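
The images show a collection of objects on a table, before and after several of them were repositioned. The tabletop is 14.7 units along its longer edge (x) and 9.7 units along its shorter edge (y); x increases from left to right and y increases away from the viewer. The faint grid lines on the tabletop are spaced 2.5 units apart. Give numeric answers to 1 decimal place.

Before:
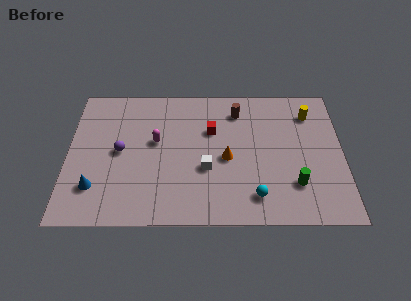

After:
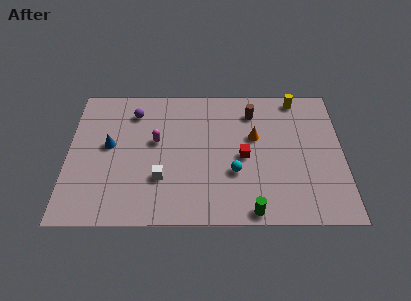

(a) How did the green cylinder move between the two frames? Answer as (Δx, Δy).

(-2.3, -1.8)

From the two frames, the green cylinder sits at roughly (12.1, 2.6) before and (9.8, 0.8) after.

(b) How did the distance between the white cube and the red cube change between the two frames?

+1.9

They were about 2.7 units apart before and 4.6 after — 1.9 units further apart.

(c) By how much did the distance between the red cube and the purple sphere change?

+1.6

They were about 5.1 units apart before and 6.7 after — 1.6 units further apart.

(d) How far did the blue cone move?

3.0

The blue cone moved from about (1.5, 2.4) to (2.2, 5.3), a distance of √(0.7² + 2.9²) ≈ 3.0.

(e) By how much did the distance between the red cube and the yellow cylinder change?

-0.3

Before: roughly 5.4 units apart; after: 5.1. That's 0.3 units closer together.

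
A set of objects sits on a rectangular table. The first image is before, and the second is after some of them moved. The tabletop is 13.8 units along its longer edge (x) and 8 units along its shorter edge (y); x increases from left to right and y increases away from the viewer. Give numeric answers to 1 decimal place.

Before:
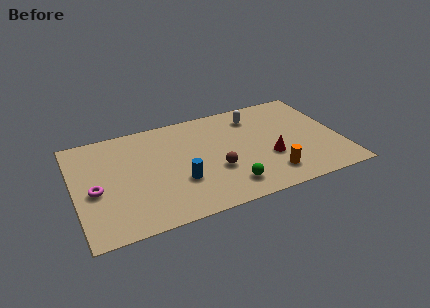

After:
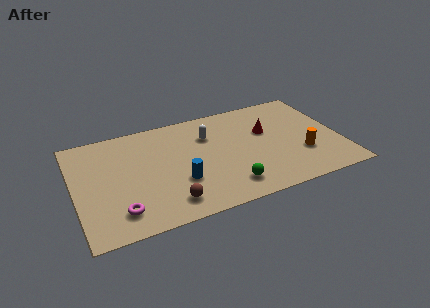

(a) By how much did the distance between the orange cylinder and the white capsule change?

+0.7

They were about 4.8 units apart before and 5.5 after — 0.7 units further apart.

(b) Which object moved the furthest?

the brown sphere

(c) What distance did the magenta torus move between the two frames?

2.2

From (1.0, 3.5) to (2.1, 1.6), the magenta torus covered √(1.1² + 1.9²) ≈ 2.2 units.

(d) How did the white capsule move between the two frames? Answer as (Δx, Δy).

(-2.5, -0.7)

The white capsule started near (9.6, 6.4) and ended near (7.1, 5.7).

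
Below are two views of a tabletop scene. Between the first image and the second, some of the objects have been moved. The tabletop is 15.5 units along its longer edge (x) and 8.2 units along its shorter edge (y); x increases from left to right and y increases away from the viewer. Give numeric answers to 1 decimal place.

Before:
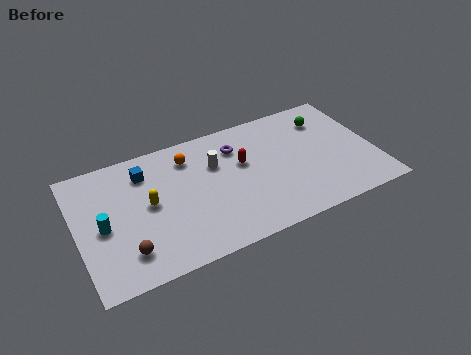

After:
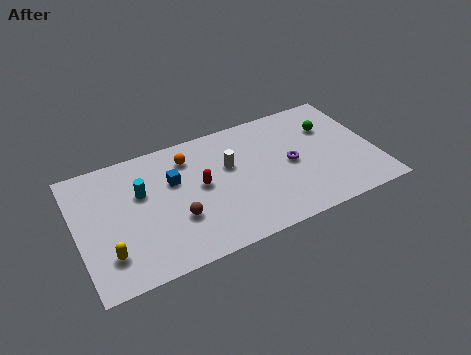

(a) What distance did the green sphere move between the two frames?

0.6

From (13.3, 6.3) to (13.4, 5.7), the green sphere covered √(0.1² + 0.6²) ≈ 0.6 units.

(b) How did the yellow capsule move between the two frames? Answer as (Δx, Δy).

(-2.3, -2.3)

From the two frames, the yellow capsule sits at roughly (3.7, 4.3) before and (1.4, 2.0) after.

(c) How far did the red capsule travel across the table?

2.4

From (8.7, 5.0) to (6.4, 4.4), the red capsule covered √(2.3² + 0.6²) ≈ 2.4 units.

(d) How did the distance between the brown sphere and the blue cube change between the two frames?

-2.3

The distance was about 4.8 in the first image and 2.5 in the second, so they moved 2.3 units closer together.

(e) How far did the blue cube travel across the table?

1.8

From (3.7, 6.4) to (5.1, 5.3), the blue cube covered √(1.4² + 1.1²) ≈ 1.8 units.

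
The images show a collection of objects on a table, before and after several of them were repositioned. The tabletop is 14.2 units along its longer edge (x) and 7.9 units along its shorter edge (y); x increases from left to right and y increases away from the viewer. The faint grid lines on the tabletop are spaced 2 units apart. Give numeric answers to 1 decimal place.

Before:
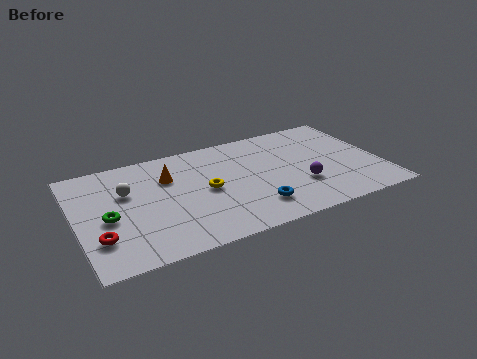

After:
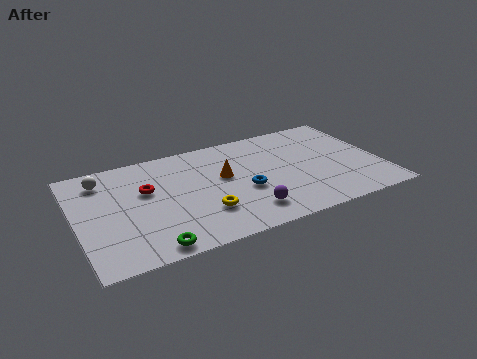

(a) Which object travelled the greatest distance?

the red torus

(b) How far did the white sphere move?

1.6

The white sphere moved from about (2.4, 5.1) to (1.4, 6.4), a distance of √(1.0² + 1.3²) ≈ 1.6.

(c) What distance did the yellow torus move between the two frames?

1.6

The yellow torus was near (6.0, 3.9) before and (5.7, 2.3) after, so it travelled √(0.3² + 1.6²) ≈ 1.6 units.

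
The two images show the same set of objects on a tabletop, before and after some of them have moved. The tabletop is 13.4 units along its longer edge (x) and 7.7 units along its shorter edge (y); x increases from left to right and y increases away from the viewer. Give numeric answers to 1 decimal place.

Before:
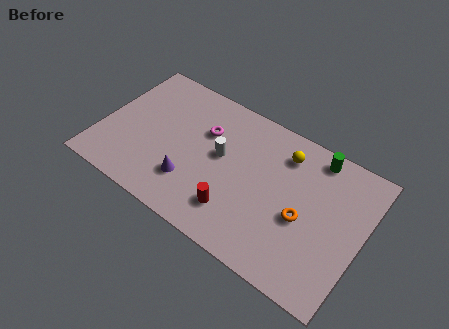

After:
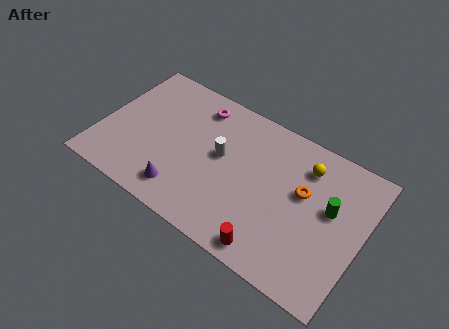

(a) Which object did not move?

the white cylinder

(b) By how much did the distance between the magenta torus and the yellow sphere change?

+1.6

Before: roughly 4.1 units apart; after: 5.7. That's 1.6 units further apart.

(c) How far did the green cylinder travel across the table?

2.5

The green cylinder moved from about (10.6, 6.8) to (11.7, 4.5), a distance of √(1.1² + 2.3²) ≈ 2.5.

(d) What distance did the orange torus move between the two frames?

1.3

The orange torus was near (10.5, 3.3) before and (10.3, 4.6) after, so it travelled √(0.2² + 1.3²) ≈ 1.3 units.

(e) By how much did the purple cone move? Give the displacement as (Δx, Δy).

(-0.3, -0.7)

The purple cone was at about (4.9, 2.1) and moved to about (4.6, 1.4).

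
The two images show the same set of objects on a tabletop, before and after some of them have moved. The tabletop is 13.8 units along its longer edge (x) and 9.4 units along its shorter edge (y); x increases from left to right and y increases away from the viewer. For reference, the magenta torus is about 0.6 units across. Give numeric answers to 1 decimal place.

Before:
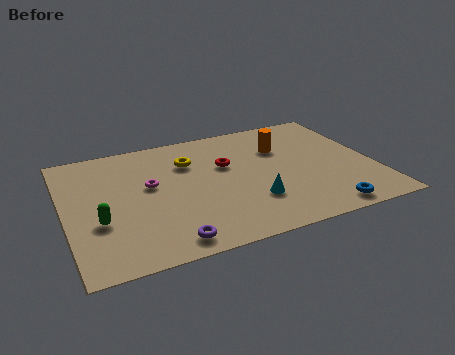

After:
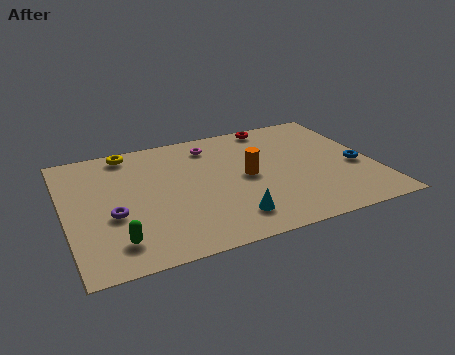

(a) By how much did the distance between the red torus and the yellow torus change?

+4.9

The distance was about 1.8 in the first image and 6.7 in the second, so they moved 4.9 units further apart.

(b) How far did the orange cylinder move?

2.5

The orange cylinder moved from about (9.9, 6.5) to (8.1, 4.7), a distance of √(1.8² + 1.8²) ≈ 2.5.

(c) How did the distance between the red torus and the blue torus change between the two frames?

-0.6

Before: roughly 6.2 units apart; after: 5.6. That's 0.6 units closer together.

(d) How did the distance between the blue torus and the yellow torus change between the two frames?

+3.0

They were about 7.9 units apart before and 10.9 after — 3.0 units further apart.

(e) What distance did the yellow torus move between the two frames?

3.1

From (5.7, 6.7) to (3.1, 8.4), the yellow torus covered √(2.6² + 1.7²) ≈ 3.1 units.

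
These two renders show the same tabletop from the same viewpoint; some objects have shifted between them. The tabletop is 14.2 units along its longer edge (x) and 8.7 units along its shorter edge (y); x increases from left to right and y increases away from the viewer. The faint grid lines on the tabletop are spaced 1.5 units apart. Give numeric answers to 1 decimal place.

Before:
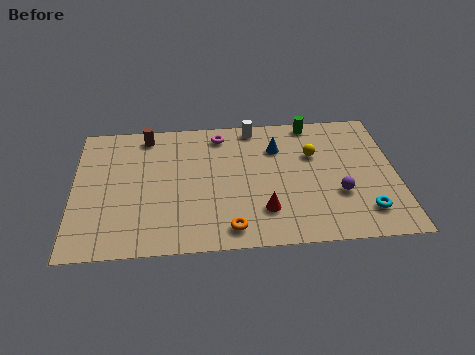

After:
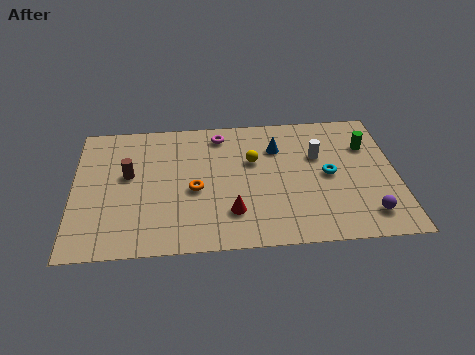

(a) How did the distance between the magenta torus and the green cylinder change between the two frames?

+2.5

The distance was about 4.1 in the first image and 6.6 in the second, so they moved 2.5 units further apart.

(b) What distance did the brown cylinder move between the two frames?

2.7

From (3.2, 7.6) to (2.4, 5.0), the brown cylinder covered √(0.8² + 2.6²) ≈ 2.7 units.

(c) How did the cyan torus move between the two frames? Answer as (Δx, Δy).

(-1.5, 2.5)

The cyan torus started near (12.7, 1.8) and ended near (11.2, 4.3).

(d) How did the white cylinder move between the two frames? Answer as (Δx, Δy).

(2.8, -2.2)

The white cylinder started near (8.0, 7.8) and ended near (10.8, 5.6).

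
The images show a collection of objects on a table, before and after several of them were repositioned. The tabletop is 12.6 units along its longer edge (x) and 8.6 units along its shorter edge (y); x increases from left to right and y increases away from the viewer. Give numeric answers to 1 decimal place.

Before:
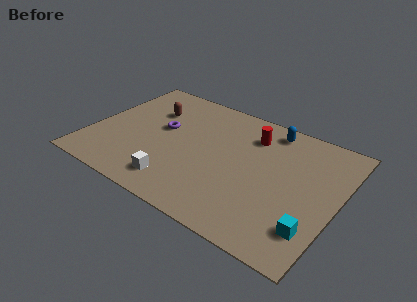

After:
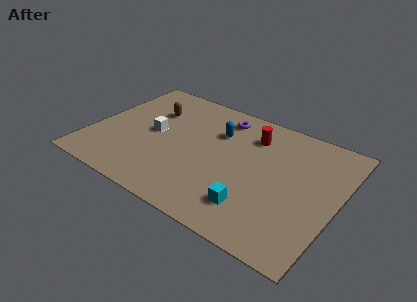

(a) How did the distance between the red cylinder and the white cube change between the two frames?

-0.6

The distance was about 5.9 in the first image and 5.3 in the second, so they moved 0.6 units closer together.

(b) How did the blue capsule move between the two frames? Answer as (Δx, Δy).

(-2.5, -1.5)

From the two frames, the blue capsule sits at roughly (8.7, 7.5) before and (6.2, 6.0) after.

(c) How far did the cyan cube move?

2.9

From (11.7, 2.0) to (8.8, 1.9), the cyan cube covered √(2.9² + 0.1²) ≈ 2.9 units.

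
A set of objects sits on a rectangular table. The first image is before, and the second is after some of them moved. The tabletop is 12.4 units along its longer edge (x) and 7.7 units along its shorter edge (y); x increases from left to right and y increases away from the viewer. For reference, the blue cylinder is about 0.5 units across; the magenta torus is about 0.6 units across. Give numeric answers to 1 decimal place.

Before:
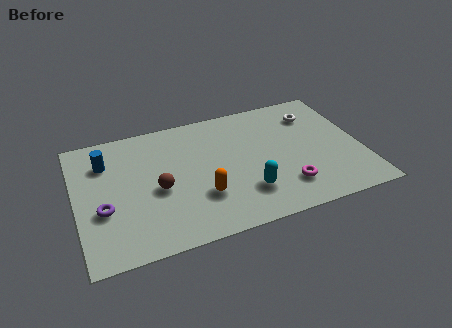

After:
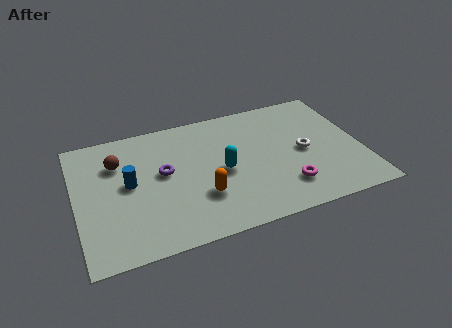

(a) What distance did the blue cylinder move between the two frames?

1.8

The blue cylinder moved from about (1.4, 5.7) to (2.3, 4.1), a distance of √(0.9² + 1.6²) ≈ 1.8.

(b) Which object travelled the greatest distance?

the purple torus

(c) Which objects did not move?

the orange capsule and the magenta torus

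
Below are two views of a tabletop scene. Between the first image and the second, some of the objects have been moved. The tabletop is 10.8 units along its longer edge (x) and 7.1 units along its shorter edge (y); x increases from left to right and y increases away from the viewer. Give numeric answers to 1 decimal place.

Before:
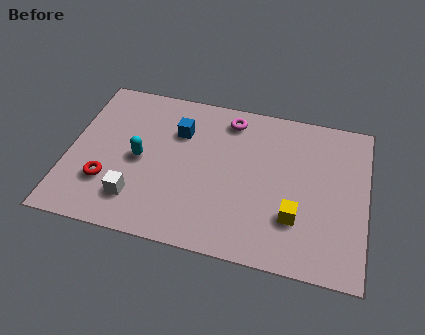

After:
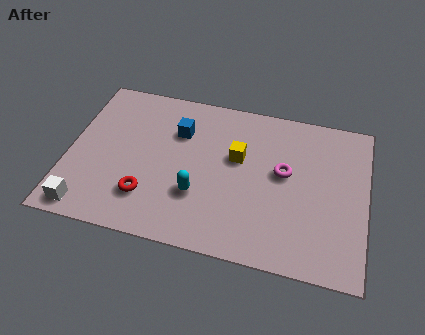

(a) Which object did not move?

the blue cube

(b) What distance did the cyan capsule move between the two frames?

2.5

The cyan capsule was near (2.6, 3.4) before and (4.8, 2.3) after, so it travelled √(2.2² + 1.1²) ≈ 2.5 units.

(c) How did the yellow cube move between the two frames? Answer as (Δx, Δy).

(-2.2, 2.2)

From the two frames, the yellow cube sits at roughly (8.3, 2.1) before and (6.1, 4.3) after.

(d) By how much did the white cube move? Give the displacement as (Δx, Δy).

(-1.7, -0.8)

The white cube was at about (2.6, 1.6) and moved to about (0.9, 0.8).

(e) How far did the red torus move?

1.5

The red torus moved from about (1.5, 2.1) to (3.0, 1.8), a distance of √(1.5² + 0.3²) ≈ 1.5.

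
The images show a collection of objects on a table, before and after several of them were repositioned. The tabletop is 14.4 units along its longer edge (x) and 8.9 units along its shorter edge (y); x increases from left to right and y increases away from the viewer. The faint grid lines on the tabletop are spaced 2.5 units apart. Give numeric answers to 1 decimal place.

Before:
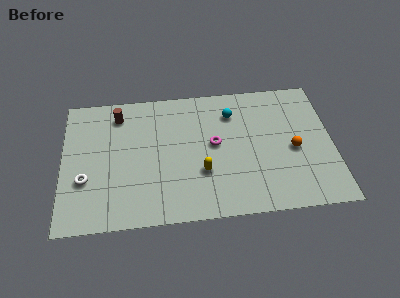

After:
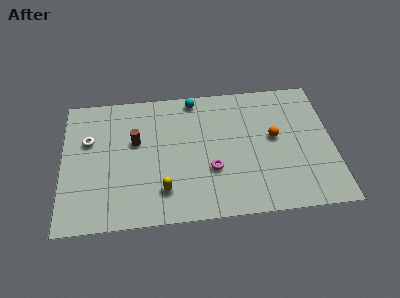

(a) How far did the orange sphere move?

1.3

The orange sphere was near (12.3, 4.0) before and (11.3, 4.9) after, so it travelled √(1.0² + 0.9²) ≈ 1.3 units.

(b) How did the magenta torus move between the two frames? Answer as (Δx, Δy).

(-0.2, -1.7)

From the two frames, the magenta torus sits at roughly (8.1, 4.8) before and (7.9, 3.1) after.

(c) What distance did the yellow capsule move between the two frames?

2.3

The yellow capsule was near (7.4, 3.0) before and (5.3, 2.0) after, so it travelled √(2.1² + 1.0²) ≈ 2.3 units.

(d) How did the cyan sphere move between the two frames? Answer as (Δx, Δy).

(-2.0, 1.2)

The cyan sphere started near (9.1, 6.8) and ended near (7.1, 8.0).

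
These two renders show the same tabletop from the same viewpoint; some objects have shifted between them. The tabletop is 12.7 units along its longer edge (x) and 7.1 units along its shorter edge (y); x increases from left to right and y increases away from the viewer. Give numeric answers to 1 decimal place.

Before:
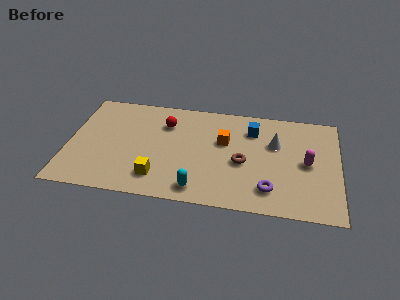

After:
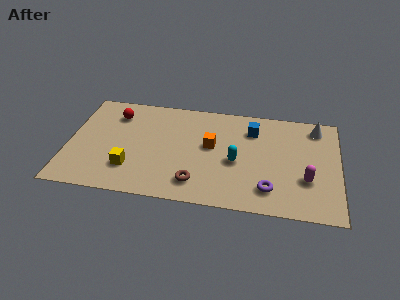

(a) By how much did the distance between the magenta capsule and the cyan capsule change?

-2.2

Before: roughly 5.6 units apart; after: 3.4. That's 2.2 units closer together.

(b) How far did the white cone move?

2.4

From (9.7, 4.6) to (11.6, 6.0), the white cone covered √(1.9² + 1.4²) ≈ 2.4 units.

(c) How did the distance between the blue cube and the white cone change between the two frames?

+1.7

Before: roughly 1.4 units apart; after: 3.1. That's 1.7 units further apart.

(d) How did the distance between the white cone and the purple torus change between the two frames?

+1.9

The distance was about 3.1 in the first image and 5.0 in the second, so they moved 1.9 units further apart.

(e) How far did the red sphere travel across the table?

2.4

The red sphere was near (4.5, 5.2) before and (2.1, 5.5) after, so it travelled √(2.4² + 0.3²) ≈ 2.4 units.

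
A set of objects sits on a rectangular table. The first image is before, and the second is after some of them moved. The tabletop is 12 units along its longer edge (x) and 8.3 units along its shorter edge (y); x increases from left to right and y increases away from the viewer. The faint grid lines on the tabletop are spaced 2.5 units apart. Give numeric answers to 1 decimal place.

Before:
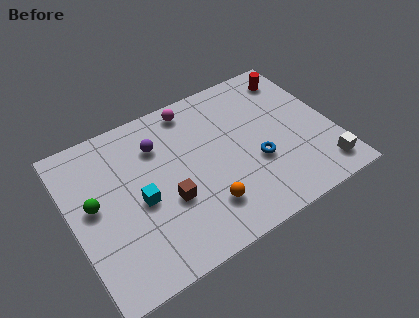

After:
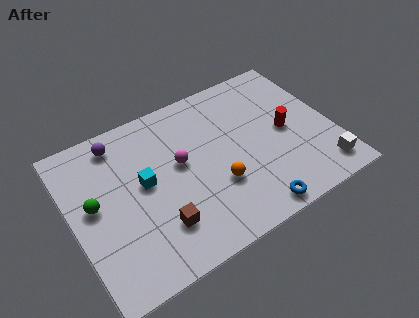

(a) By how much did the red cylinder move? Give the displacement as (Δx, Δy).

(-0.9, -2.8)

From the two frames, the red cylinder sits at roughly (10.8, 6.9) before and (9.9, 4.1) after.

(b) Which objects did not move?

the white cube and the green sphere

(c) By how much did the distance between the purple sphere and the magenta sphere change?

+1.3

The distance was about 2.2 in the first image and 3.5 in the second, so they moved 1.3 units further apart.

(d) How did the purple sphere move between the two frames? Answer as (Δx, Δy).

(-1.7, 1.0)

The purple sphere started near (4.2, 6.1) and ended near (2.5, 7.1).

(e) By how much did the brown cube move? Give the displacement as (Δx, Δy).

(-0.6, -1.0)

The brown cube started near (4.2, 3.1) and ended near (3.6, 2.1).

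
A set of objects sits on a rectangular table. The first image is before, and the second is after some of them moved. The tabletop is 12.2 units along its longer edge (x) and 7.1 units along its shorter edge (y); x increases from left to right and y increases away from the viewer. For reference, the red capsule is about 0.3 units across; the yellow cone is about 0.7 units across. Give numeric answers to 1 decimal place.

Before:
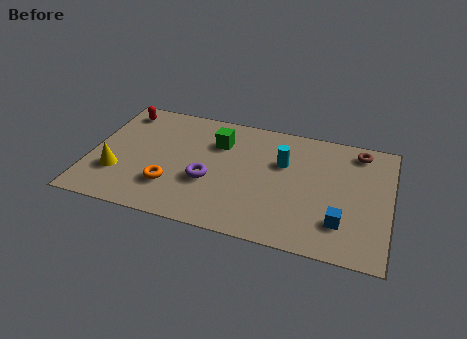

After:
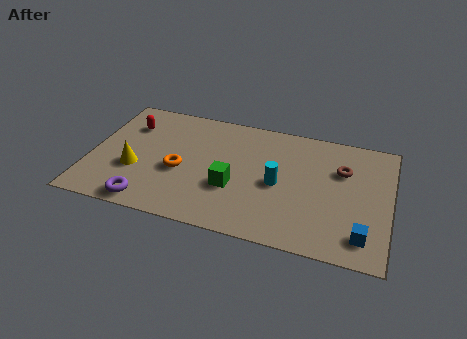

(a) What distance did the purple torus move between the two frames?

3.0

The purple torus was near (4.9, 2.7) before and (2.6, 0.8) after, so it travelled √(2.3² + 1.9²) ≈ 3.0 units.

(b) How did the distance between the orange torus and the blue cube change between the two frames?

+0.8

They were about 6.9 units apart before and 7.7 after — 0.8 units further apart.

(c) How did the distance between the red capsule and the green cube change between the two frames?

+1.0

They were about 4.2 units apart before and 5.2 after — 1.0 units further apart.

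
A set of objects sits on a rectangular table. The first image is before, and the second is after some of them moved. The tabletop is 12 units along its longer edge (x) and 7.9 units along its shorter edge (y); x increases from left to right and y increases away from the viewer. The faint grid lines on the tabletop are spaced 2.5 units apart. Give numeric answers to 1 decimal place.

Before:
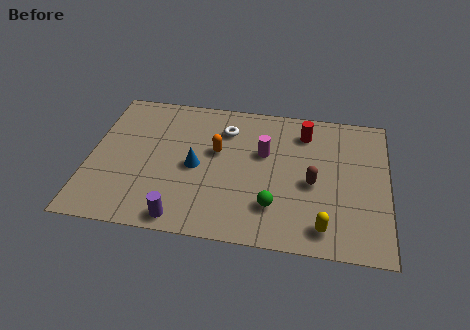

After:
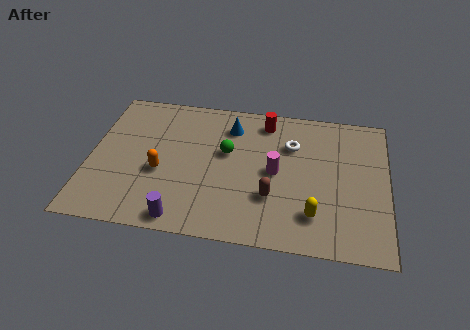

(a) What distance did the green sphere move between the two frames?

3.4

The green sphere moved from about (7.5, 2.0) to (5.5, 4.7), a distance of √(2.0² + 2.7²) ≈ 3.4.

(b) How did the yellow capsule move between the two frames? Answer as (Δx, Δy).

(-0.4, 0.6)

From the two frames, the yellow capsule sits at roughly (9.5, 1.2) before and (9.1, 1.8) after.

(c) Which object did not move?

the purple cylinder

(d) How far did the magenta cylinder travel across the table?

1.1

The magenta cylinder was near (7.0, 4.9) before and (7.5, 3.9) after, so it travelled √(0.5² + 1.0²) ≈ 1.1 units.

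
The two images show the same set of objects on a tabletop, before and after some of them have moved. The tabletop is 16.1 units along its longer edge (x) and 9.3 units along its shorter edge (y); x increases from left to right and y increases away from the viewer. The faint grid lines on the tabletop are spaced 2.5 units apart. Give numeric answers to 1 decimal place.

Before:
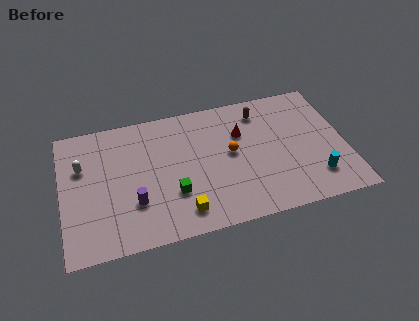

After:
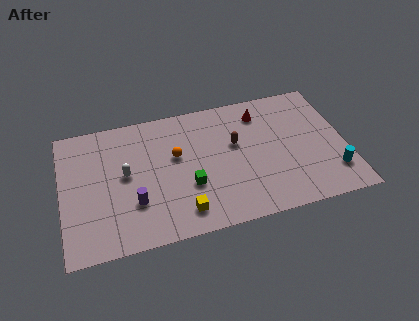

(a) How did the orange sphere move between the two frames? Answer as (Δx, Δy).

(-3.1, 0.6)

From the two frames, the orange sphere sits at roughly (9.6, 5.0) before and (6.5, 5.6) after.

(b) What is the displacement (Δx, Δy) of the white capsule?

(2.4, -1.1)

The white capsule started near (1.2, 6.1) and ended near (3.6, 5.0).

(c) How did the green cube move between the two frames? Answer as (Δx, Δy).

(0.9, 0.3)

From the two frames, the green cube sits at roughly (6.2, 3.0) before and (7.1, 3.3) after.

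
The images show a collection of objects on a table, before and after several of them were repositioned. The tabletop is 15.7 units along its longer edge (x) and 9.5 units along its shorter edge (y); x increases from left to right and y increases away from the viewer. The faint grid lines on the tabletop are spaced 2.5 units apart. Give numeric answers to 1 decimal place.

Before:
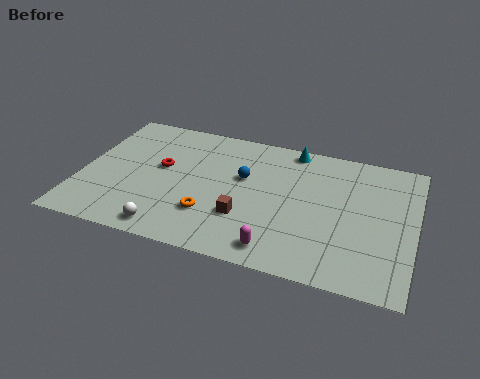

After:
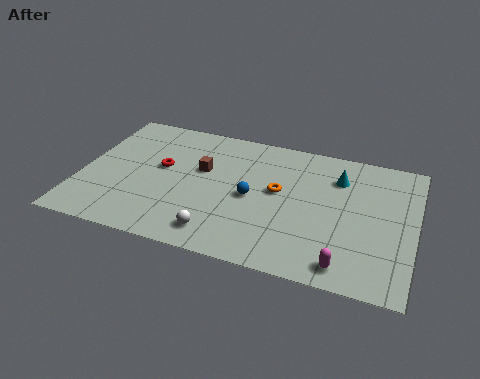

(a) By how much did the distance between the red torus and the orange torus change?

+1.9

The distance was about 3.7 in the first image and 5.6 in the second, so they moved 1.9 units further apart.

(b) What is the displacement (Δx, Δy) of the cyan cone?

(2.3, -1.5)

The cyan cone was at about (9.7, 8.6) and moved to about (12.0, 7.1).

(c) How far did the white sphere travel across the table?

2.3

The white sphere was near (4.5, 1.1) before and (6.8, 1.5) after, so it travelled √(2.3² + 0.4²) ≈ 2.3 units.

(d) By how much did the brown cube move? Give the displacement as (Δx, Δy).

(-2.3, 2.8)

From the two frames, the brown cube sits at roughly (7.9, 3.0) before and (5.6, 5.8) after.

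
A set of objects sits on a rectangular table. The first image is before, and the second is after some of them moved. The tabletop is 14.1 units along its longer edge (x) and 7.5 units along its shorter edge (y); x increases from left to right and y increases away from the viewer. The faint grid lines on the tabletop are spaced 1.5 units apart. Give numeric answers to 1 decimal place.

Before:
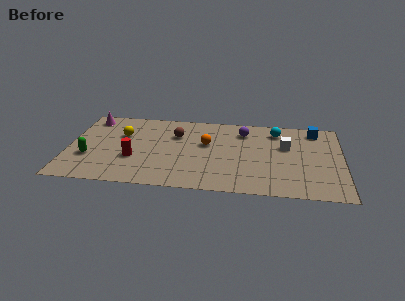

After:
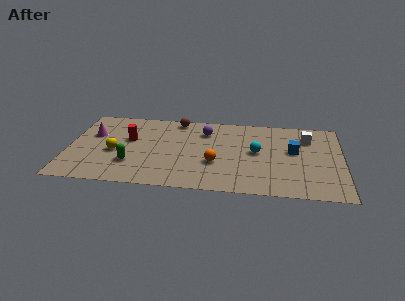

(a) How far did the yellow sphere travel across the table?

1.7

The yellow sphere was near (2.7, 4.9) before and (2.4, 3.2) after, so it travelled √(0.3² + 1.7²) ≈ 1.7 units.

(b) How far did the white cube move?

1.4

The white cube moved from about (11.2, 4.7) to (12.3, 5.6), a distance of √(1.1² + 0.9²) ≈ 1.4.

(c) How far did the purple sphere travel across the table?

2.0

The purple sphere was near (9.0, 5.9) before and (7.0, 5.7) after, so it travelled √(2.0² + 0.2²) ≈ 2.0 units.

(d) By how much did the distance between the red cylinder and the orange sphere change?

+0.7

The distance was about 4.1 in the first image and 4.8 in the second, so they moved 0.7 units further apart.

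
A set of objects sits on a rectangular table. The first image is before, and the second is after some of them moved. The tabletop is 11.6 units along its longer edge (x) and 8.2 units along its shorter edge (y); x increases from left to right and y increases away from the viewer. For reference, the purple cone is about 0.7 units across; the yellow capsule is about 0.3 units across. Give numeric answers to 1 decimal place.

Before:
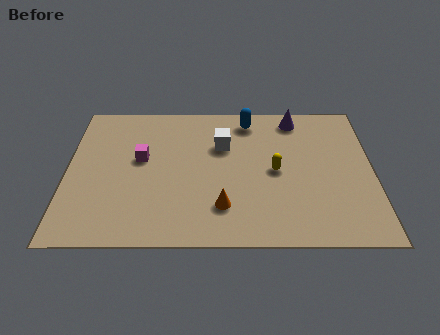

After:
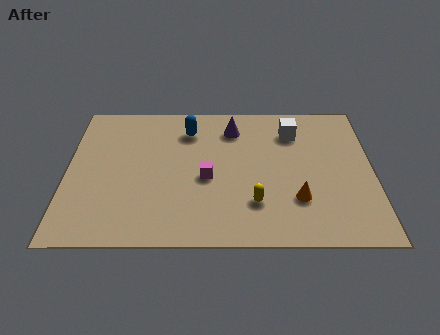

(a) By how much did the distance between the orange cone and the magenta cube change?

-0.5

They were about 4.1 units apart before and 3.6 after — 0.5 units closer together.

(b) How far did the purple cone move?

2.5

The purple cone was near (8.7, 7.1) before and (6.3, 6.5) after, so it travelled √(2.4² + 0.6²) ≈ 2.5 units.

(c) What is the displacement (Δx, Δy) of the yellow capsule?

(-0.8, -1.8)

The yellow capsule started near (7.9, 4.0) and ended near (7.1, 2.2).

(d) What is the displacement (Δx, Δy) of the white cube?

(2.7, 0.8)

The white cube started near (5.9, 5.5) and ended near (8.6, 6.3).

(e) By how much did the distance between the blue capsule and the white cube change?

+2.2

The distance was about 1.8 in the first image and 4.0 in the second, so they moved 2.2 units further apart.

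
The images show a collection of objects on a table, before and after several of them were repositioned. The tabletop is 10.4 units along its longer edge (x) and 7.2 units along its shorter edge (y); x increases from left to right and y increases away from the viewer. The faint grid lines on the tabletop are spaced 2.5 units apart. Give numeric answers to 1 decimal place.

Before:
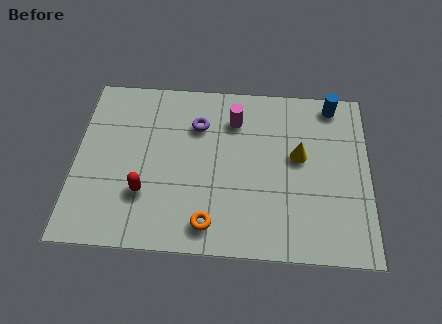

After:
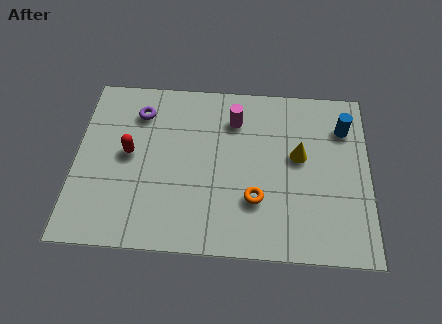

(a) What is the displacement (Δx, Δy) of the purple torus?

(-2.1, 0.4)

The purple torus was at about (4.3, 5.2) and moved to about (2.2, 5.6).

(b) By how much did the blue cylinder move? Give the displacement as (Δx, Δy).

(0.4, -1.0)

The blue cylinder was at about (9.1, 6.4) and moved to about (9.5, 5.4).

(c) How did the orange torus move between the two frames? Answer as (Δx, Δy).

(1.6, 1.1)

From the two frames, the orange torus sits at roughly (4.8, 1.1) before and (6.4, 2.2) after.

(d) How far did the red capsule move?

1.7

The red capsule moved from about (2.5, 2.2) to (1.9, 3.8), a distance of √(0.6² + 1.6²) ≈ 1.7.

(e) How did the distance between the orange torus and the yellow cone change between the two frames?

-1.9

The distance was about 4.3 in the first image and 2.4 in the second, so they moved 1.9 units closer together.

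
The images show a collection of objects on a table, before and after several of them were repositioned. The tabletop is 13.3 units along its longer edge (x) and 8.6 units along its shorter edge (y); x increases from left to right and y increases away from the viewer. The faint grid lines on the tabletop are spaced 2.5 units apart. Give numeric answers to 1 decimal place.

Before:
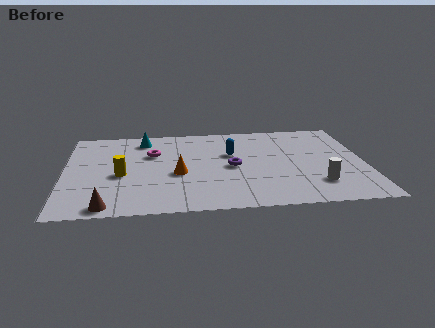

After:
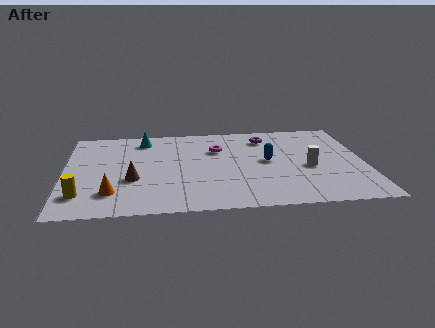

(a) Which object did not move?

the cyan cone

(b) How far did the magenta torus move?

2.9

From (3.9, 5.7) to (6.8, 5.9), the magenta torus covered √(2.9² + 0.2²) ≈ 2.9 units.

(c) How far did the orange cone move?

3.3

The orange cone moved from about (5.0, 3.6) to (2.1, 2.0), a distance of √(2.9² + 1.6²) ≈ 3.3.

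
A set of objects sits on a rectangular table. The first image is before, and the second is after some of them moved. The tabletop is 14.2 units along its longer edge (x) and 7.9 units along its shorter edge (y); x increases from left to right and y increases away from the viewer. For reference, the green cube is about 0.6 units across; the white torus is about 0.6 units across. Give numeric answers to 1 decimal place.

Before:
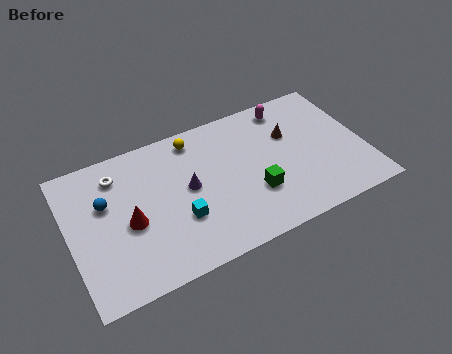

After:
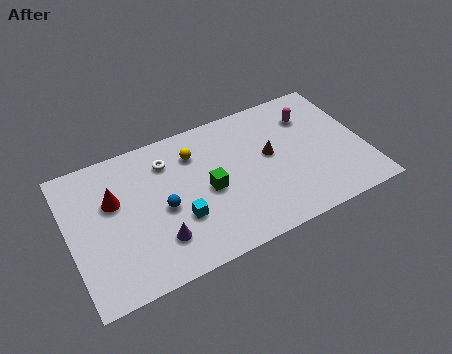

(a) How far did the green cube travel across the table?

2.4

From (8.7, 2.6) to (6.6, 3.7), the green cube covered √(2.1² + 1.1²) ≈ 2.4 units.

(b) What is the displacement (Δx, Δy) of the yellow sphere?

(-0.1, -0.8)

From the two frames, the yellow sphere sits at roughly (6.3, 6.8) before and (6.2, 6.0) after.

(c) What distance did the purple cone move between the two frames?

2.8

The purple cone moved from about (5.7, 4.2) to (4.0, 2.0), a distance of √(1.7² + 2.2²) ≈ 2.8.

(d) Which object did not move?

the cyan cube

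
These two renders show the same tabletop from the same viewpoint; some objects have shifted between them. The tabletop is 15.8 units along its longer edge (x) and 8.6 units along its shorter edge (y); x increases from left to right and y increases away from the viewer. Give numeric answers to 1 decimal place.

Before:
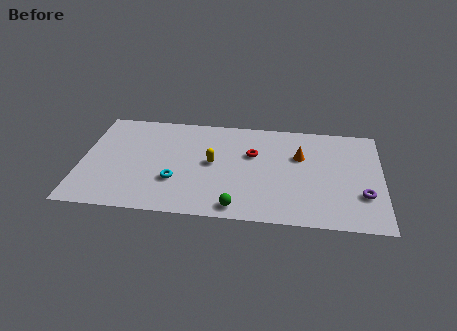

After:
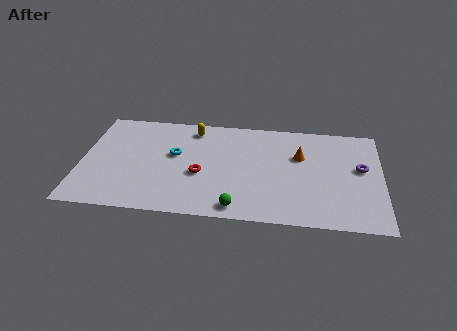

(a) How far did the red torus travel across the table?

3.4

The red torus moved from about (9.0, 5.5) to (6.3, 3.5), a distance of √(2.7² + 2.0²) ≈ 3.4.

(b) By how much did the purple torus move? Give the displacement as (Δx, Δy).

(-0.1, 2.2)

From the two frames, the purple torus sits at roughly (14.8, 2.7) before and (14.7, 4.9) after.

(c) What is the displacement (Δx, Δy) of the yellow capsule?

(-1.1, 2.8)

The yellow capsule started near (6.9, 4.5) and ended near (5.8, 7.3).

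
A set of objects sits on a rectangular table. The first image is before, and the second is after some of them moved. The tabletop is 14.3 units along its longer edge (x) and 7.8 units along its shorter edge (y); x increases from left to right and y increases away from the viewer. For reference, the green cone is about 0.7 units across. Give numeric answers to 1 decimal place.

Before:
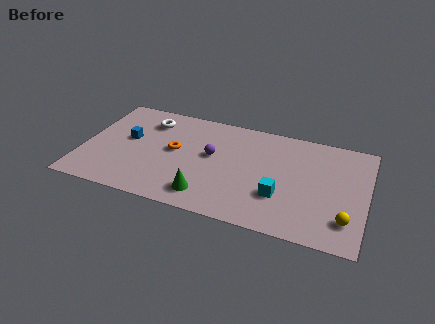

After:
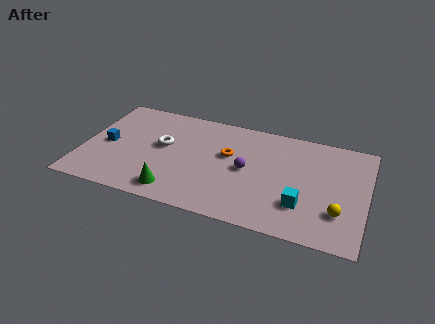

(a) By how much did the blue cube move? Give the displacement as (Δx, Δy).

(-1.0, -0.7)

The blue cube was at about (2.2, 4.4) and moved to about (1.2, 3.7).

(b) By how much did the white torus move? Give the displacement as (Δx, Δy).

(0.9, -1.7)

The white torus was at about (3.1, 6.1) and moved to about (4.0, 4.4).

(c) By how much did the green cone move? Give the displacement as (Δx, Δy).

(-1.6, -0.2)

The green cone started near (6.5, 1.4) and ended near (4.9, 1.2).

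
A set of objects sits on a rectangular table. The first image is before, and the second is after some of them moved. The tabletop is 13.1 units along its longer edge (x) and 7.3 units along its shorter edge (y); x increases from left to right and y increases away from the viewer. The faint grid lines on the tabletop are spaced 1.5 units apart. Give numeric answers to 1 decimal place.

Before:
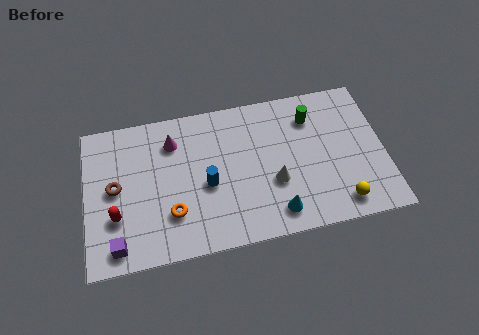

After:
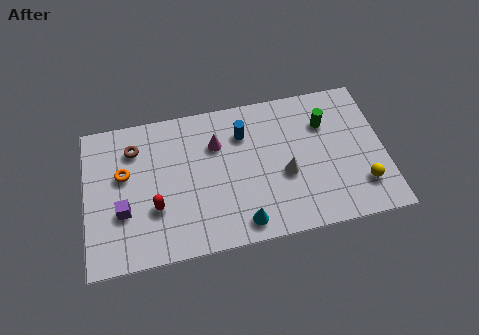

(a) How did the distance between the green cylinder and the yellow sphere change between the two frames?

-0.9

They were about 4.6 units apart before and 3.7 after — 0.9 units closer together.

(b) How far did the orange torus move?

3.0

The orange torus was near (3.7, 2.1) before and (1.7, 4.4) after, so it travelled √(2.0² + 2.3²) ≈ 3.0 units.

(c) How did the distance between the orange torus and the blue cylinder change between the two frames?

+3.5

Before: roughly 1.9 units apart; after: 5.4. That's 3.5 units further apart.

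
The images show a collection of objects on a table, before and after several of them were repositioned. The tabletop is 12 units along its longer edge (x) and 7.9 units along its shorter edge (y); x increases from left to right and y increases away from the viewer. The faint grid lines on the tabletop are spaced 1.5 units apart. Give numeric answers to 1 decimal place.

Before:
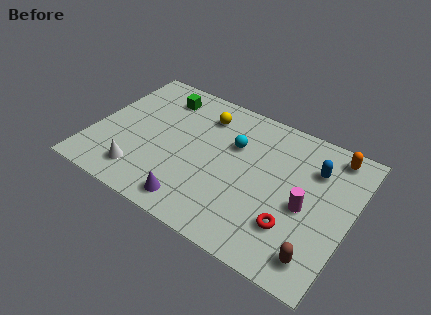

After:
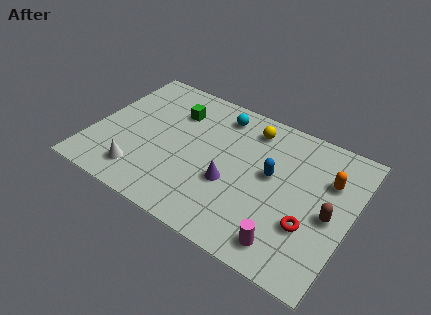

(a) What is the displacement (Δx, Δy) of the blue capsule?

(-1.8, -1.3)

From the two frames, the blue capsule sits at roughly (10.1, 5.7) before and (8.3, 4.4) after.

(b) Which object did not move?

the white cone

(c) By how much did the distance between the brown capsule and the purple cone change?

-1.2

Before: roughly 5.7 units apart; after: 4.5. That's 1.2 units closer together.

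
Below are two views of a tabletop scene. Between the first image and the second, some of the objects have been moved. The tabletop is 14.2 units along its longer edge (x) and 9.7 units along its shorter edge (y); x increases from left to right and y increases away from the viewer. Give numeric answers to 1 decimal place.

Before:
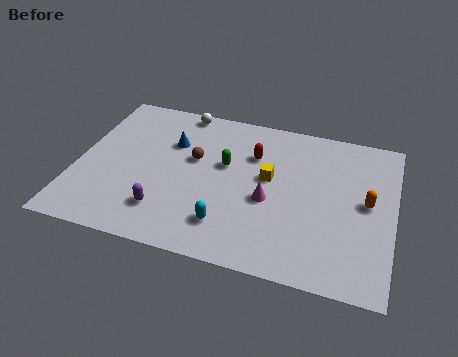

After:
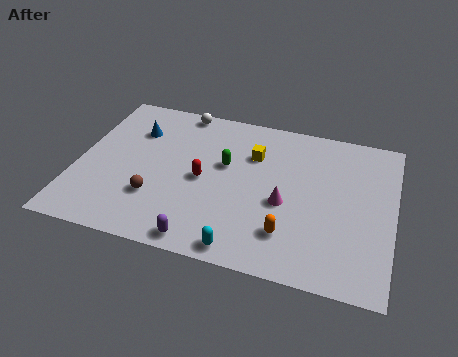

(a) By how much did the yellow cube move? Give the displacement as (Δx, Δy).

(-0.8, 1.3)

The yellow cube started near (8.6, 5.5) and ended near (7.8, 6.8).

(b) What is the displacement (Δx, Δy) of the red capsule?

(-2.1, -2.2)

From the two frames, the red capsule sits at roughly (7.8, 6.8) before and (5.7, 4.6) after.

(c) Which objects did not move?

the white sphere and the green capsule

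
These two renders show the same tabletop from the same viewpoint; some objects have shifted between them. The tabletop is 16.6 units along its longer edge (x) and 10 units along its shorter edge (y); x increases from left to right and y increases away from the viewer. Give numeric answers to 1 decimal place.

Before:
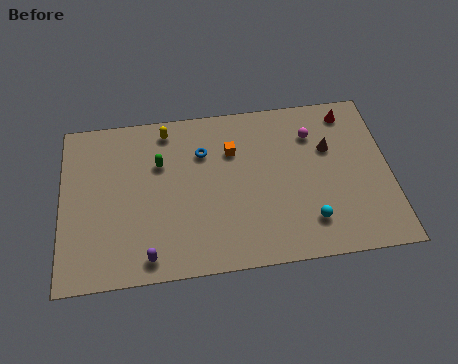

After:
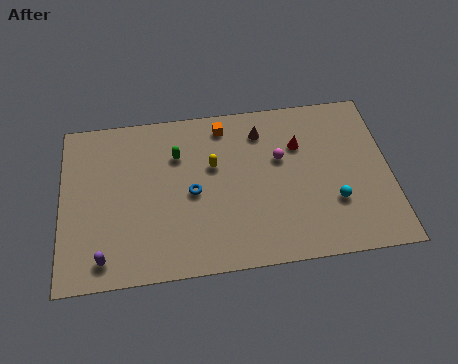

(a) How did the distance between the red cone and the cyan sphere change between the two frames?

-2.8

The distance was about 6.8 in the first image and 4.0 in the second, so they moved 2.8 units closer together.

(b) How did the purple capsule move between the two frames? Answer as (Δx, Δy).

(-2.2, 0.2)

The purple capsule started near (4.3, 1.2) and ended near (2.1, 1.4).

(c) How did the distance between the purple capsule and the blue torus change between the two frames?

-1.0

Before: roughly 6.6 units apart; after: 5.6. That's 1.0 units closer together.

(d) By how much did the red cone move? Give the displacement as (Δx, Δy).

(-2.6, -1.7)

The red cone started near (14.7, 8.6) and ended near (12.1, 6.9).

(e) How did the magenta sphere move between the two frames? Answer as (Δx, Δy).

(-1.7, -1.3)

The magenta sphere was at about (12.8, 7.5) and moved to about (11.1, 6.2).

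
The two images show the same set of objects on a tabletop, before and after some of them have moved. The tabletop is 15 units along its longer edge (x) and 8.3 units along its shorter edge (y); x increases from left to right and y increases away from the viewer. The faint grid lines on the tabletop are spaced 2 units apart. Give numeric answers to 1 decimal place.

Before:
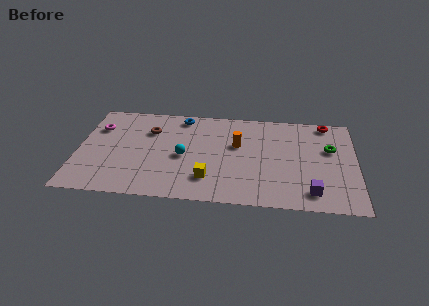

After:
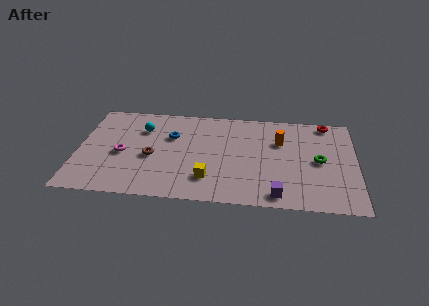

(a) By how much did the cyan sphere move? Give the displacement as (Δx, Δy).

(-2.3, 2.2)

From the two frames, the cyan sphere sits at roughly (5.7, 3.8) before and (3.4, 6.0) after.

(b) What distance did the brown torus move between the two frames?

2.3

From (3.8, 5.9) to (4.0, 3.6), the brown torus covered √(0.2² + 2.3²) ≈ 2.3 units.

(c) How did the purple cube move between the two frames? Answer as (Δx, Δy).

(-1.8, -0.4)

The purple cube started near (12.6, 1.4) and ended near (10.8, 1.0).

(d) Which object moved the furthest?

the cyan sphere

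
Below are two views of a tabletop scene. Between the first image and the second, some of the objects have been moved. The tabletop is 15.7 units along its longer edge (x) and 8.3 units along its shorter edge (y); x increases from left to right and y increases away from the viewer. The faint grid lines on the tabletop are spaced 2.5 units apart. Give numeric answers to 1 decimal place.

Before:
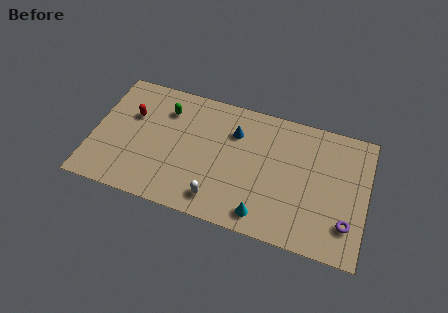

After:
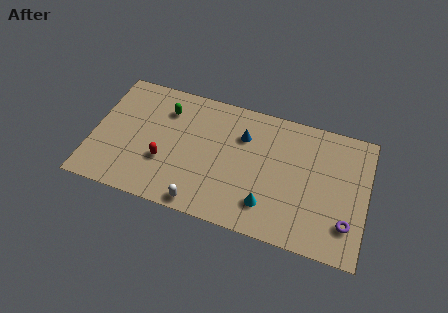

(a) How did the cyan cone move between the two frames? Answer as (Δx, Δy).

(0.2, 0.7)

From the two frames, the cyan cone sits at roughly (10.0, 1.2) before and (10.2, 1.9) after.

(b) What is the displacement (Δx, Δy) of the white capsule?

(-0.9, -0.6)

From the two frames, the white capsule sits at roughly (7.4, 1.4) before and (6.5, 0.8) after.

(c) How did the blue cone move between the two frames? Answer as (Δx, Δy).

(0.5, -0.1)

From the two frames, the blue cone sits at roughly (8.0, 6.0) before and (8.5, 5.9) after.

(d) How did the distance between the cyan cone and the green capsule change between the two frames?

-0.3

They were about 7.9 units apart before and 7.6 after — 0.3 units closer together.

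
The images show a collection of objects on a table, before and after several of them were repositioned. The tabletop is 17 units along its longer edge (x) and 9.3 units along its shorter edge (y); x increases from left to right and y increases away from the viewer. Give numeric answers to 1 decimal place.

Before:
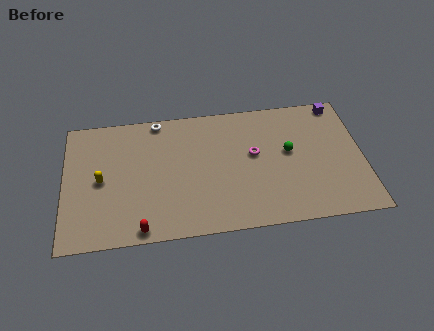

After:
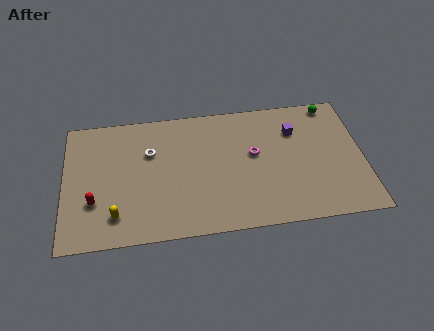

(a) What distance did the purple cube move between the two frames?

3.1

From (15.8, 8.4) to (13.2, 6.7), the purple cube covered √(2.6² + 1.7²) ≈ 3.1 units.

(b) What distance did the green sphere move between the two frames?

4.1

From (12.8, 5.2) to (15.4, 8.4), the green sphere covered √(2.6² + 3.2²) ≈ 4.1 units.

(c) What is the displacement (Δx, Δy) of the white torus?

(-0.5, -2.3)

The white torus was at about (5.4, 8.5) and moved to about (4.9, 6.2).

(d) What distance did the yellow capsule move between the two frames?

2.7

From (2.1, 4.5) to (2.9, 1.9), the yellow capsule covered √(0.8² + 2.6²) ≈ 2.7 units.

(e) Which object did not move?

the magenta torus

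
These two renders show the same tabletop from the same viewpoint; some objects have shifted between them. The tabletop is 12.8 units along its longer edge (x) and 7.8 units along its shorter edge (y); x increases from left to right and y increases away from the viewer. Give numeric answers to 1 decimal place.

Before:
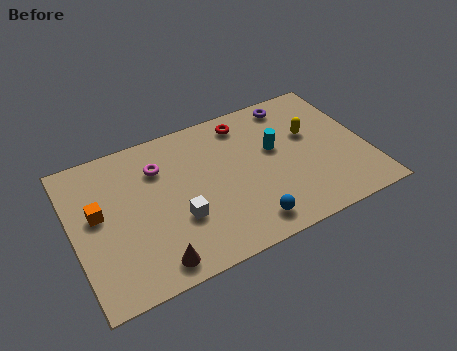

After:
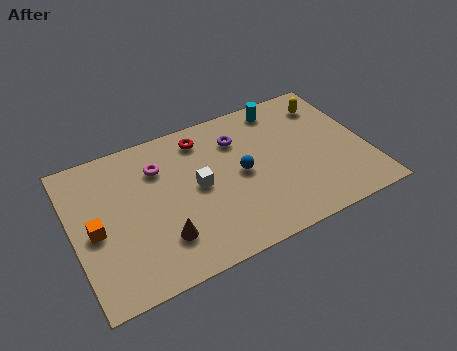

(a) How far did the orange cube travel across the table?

0.8

The orange cube was near (1.1, 4.4) before and (0.9, 3.6) after, so it travelled √(0.2² + 0.8²) ≈ 0.8 units.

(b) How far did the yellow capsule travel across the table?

1.7

From (10.5, 4.8) to (11.5, 6.2), the yellow capsule covered √(1.0² + 1.4²) ≈ 1.7 units.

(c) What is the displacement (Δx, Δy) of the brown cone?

(0.5, 1.0)

The brown cone started near (3.1, 1.0) and ended near (3.6, 2.0).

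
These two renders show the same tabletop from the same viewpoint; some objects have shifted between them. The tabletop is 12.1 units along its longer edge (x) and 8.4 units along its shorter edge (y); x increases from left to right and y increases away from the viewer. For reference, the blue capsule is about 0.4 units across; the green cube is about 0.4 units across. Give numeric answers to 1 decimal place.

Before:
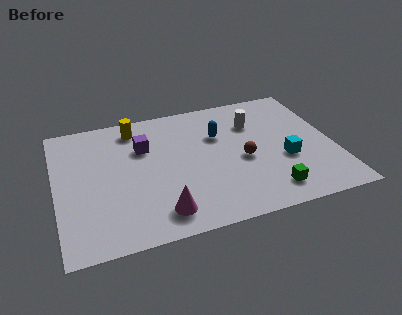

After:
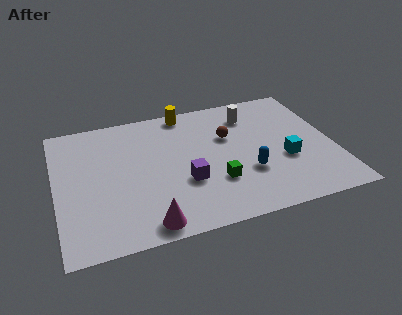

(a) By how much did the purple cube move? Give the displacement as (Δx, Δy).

(1.6, -2.7)

From the two frames, the purple cube sits at roughly (3.9, 5.7) before and (5.5, 3.0) after.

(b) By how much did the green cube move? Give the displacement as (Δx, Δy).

(-2.2, 1.2)

From the two frames, the green cube sits at roughly (9.0, 1.4) before and (6.8, 2.6) after.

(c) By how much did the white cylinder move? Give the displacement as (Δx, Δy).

(-0.1, 0.6)

The white cylinder was at about (8.8, 6.0) and moved to about (8.7, 6.6).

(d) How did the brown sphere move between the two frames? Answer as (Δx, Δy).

(-0.5, 1.7)

The brown sphere was at about (8.1, 3.7) and moved to about (7.6, 5.4).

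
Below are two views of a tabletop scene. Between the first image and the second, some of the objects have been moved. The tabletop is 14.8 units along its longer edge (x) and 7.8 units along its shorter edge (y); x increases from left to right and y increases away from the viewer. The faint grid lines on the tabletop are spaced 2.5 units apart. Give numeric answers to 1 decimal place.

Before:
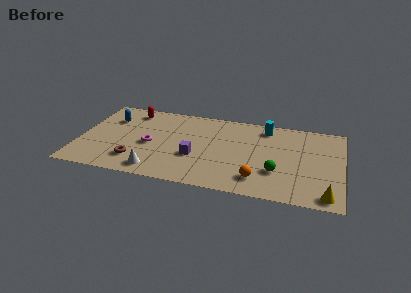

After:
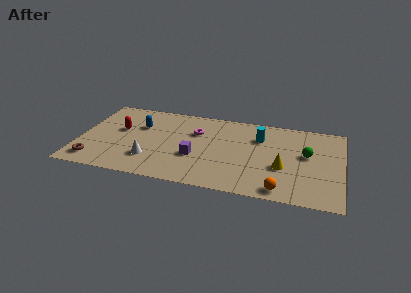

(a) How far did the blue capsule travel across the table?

1.7

The blue capsule was near (1.6, 5.6) before and (3.3, 5.2) after, so it travelled √(1.7² + 0.4²) ≈ 1.7 units.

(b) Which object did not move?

the purple cube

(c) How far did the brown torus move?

2.4

The brown torus was near (3.3, 1.8) before and (1.0, 1.3) after, so it travelled √(2.3² + 0.5²) ≈ 2.4 units.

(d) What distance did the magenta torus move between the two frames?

3.1

The magenta torus moved from about (4.0, 3.5) to (6.5, 5.3), a distance of √(2.5² + 1.8²) ≈ 3.1.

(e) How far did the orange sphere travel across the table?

1.5

From (10.2, 1.6) to (11.5, 0.9), the orange sphere covered √(1.3² + 0.7²) ≈ 1.5 units.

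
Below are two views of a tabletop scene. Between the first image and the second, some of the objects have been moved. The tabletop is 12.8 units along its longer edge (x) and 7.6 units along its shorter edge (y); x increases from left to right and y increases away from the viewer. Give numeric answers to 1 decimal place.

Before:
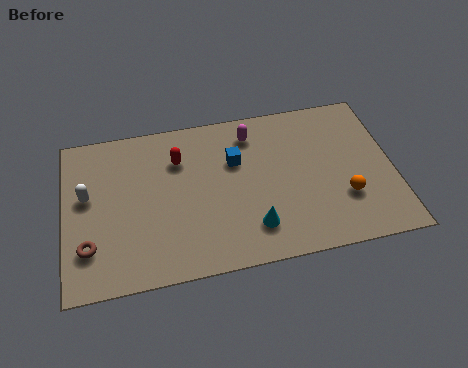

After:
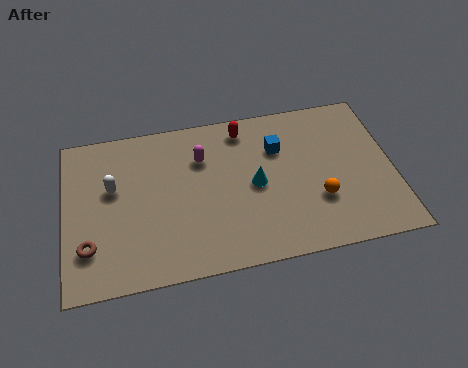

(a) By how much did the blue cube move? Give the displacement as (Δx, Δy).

(1.7, 0.3)

The blue cube was at about (6.7, 5.0) and moved to about (8.4, 5.3).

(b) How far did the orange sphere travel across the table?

1.0

From (10.8, 2.4) to (9.8, 2.5), the orange sphere covered √(1.0² + 0.1²) ≈ 1.0 units.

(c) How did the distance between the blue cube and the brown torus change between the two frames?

+1.7

They were about 6.5 units apart before and 8.2 after — 1.7 units further apart.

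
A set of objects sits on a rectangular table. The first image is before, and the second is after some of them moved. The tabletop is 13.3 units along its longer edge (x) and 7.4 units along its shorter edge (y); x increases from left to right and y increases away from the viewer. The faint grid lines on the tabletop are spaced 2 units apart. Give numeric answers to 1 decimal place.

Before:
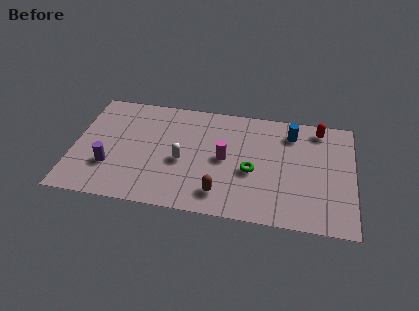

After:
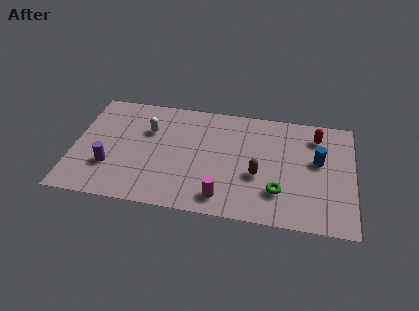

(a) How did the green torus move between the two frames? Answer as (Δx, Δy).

(1.3, -1.1)

The green torus started near (8.5, 3.1) and ended near (9.8, 2.0).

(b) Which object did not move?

the purple cylinder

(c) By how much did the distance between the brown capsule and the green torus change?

-0.9

They were about 2.2 units apart before and 1.3 after — 0.9 units closer together.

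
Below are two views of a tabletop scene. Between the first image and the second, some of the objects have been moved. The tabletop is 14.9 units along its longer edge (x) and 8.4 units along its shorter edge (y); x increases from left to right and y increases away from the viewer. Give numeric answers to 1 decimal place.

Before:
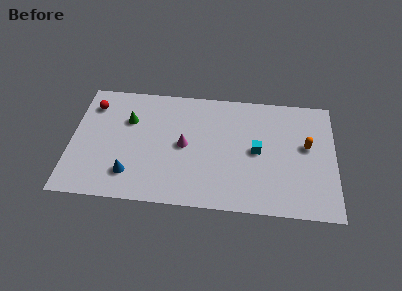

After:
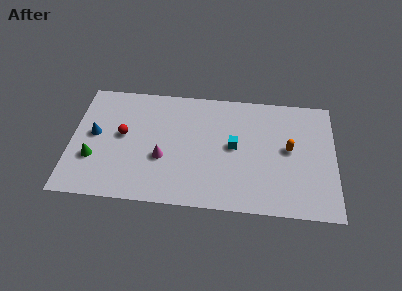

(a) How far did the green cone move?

3.5

The green cone moved from about (3.2, 5.7) to (1.3, 2.8), a distance of √(1.9² + 2.9²) ≈ 3.5.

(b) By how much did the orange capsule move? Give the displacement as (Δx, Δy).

(-1.0, -0.3)

The orange capsule was at about (13.3, 4.8) and moved to about (12.3, 4.5).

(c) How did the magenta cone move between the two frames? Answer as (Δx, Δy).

(-1.2, -1.0)

From the two frames, the magenta cone sits at roughly (6.4, 4.2) before and (5.2, 3.2) after.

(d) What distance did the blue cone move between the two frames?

3.3

From (3.4, 1.9) to (1.3, 4.5), the blue cone covered √(2.1² + 2.6²) ≈ 3.3 units.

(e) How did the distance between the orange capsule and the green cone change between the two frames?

+1.0

They were about 10.1 units apart before and 11.1 after — 1.0 units further apart.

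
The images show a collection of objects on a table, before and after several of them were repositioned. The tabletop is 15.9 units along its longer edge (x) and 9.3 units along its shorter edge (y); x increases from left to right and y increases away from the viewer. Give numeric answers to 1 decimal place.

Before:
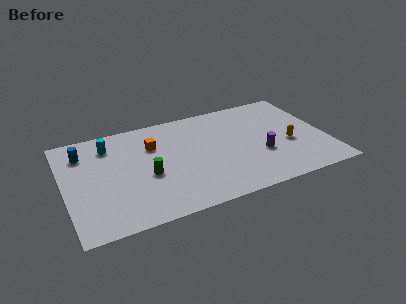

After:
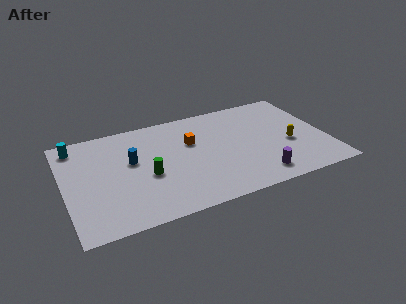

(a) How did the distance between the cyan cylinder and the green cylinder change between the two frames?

+1.7

They were about 4.0 units apart before and 5.7 after — 1.7 units further apart.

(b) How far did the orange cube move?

2.4

The orange cube moved from about (5.5, 6.5) to (7.8, 6.0), a distance of √(2.3² + 0.5²) ≈ 2.4.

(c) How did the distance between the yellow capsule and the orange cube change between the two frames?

-2.3

Before: roughly 8.5 units apart; after: 6.2. That's 2.3 units closer together.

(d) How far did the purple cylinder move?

1.9

The purple cylinder was near (11.8, 3.4) before and (11.4, 1.5) after, so it travelled √(0.4² + 1.9²) ≈ 1.9 units.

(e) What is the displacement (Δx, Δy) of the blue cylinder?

(2.8, -1.7)

From the two frames, the blue cylinder sits at roughly (1.3, 7.2) before and (4.1, 5.5) after.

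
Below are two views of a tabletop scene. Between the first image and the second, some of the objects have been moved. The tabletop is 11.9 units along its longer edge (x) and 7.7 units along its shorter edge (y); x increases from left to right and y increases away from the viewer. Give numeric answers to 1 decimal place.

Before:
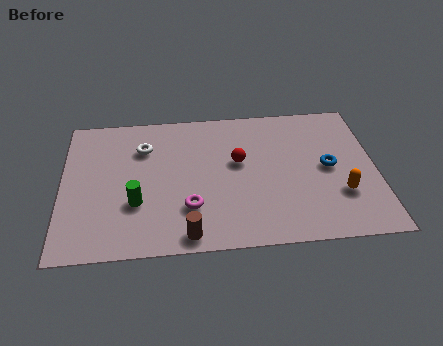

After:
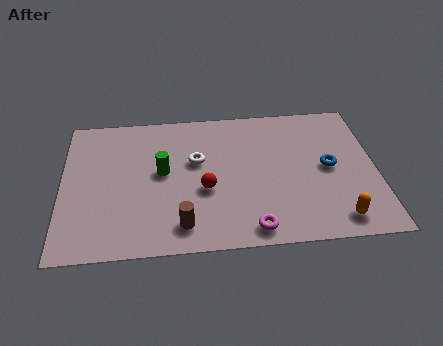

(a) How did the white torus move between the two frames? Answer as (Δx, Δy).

(2.0, -0.9)

The white torus started near (3.1, 5.6) and ended near (5.1, 4.7).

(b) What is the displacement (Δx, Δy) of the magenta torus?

(2.3, -1.3)

The magenta torus started near (4.8, 2.2) and ended near (7.1, 0.9).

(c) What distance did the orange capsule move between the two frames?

1.3

The orange capsule moved from about (10.5, 2.4) to (10.3, 1.1), a distance of √(0.2² + 1.3²) ≈ 1.3.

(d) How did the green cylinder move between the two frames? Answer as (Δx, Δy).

(1.0, 1.6)

The green cylinder started near (2.8, 2.6) and ended near (3.8, 4.2).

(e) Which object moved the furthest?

the magenta torus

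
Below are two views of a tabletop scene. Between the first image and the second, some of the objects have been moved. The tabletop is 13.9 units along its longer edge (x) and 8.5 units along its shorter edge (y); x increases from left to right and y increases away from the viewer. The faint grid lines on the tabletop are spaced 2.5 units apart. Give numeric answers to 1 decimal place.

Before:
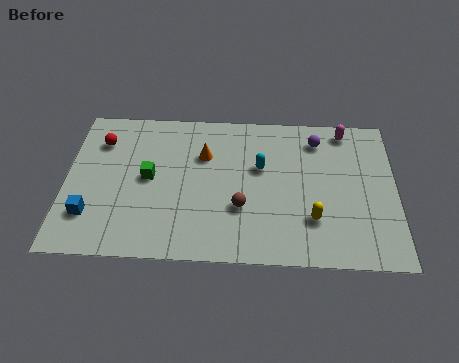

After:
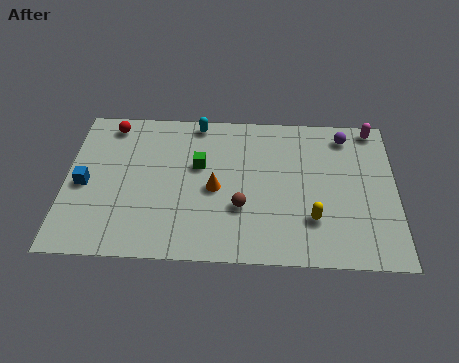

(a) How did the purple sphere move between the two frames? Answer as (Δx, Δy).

(1.2, 0.3)

The purple sphere started near (10.6, 6.9) and ended near (11.8, 7.2).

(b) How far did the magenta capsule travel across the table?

1.2

From (11.8, 7.5) to (13.0, 7.7), the magenta capsule covered √(1.2² + 0.2²) ≈ 1.2 units.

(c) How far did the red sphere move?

1.1

The red sphere moved from about (1.4, 6.4) to (1.8, 7.4), a distance of √(0.4² + 1.0²) ≈ 1.1.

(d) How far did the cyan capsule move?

3.7

The cyan capsule was near (8.2, 5.2) before and (5.5, 7.7) after, so it travelled √(2.7² + 2.5²) ≈ 3.7 units.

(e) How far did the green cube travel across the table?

2.2

The green cube was near (3.5, 4.4) before and (5.6, 5.2) after, so it travelled √(2.1² + 0.8²) ≈ 2.2 units.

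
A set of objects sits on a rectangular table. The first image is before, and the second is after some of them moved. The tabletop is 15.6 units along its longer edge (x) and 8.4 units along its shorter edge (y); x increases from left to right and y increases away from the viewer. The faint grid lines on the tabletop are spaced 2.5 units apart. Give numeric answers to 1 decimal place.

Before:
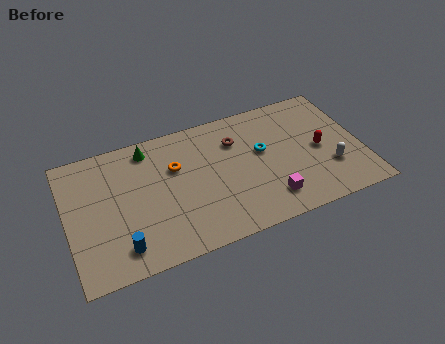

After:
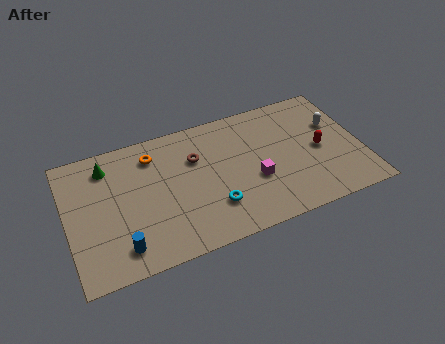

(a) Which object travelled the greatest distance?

the cyan torus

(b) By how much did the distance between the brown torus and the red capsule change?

+1.9

They were about 4.8 units apart before and 6.7 after — 1.9 units further apart.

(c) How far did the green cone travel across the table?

2.2

The green cone was near (4.5, 7.2) before and (2.3, 6.8) after, so it travelled √(2.2² + 0.4²) ≈ 2.2 units.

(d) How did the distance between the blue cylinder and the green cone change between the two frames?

-0.7

Before: roughly 6.0 units apart; after: 5.3. That's 0.7 units closer together.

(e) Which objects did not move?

the blue cylinder and the red capsule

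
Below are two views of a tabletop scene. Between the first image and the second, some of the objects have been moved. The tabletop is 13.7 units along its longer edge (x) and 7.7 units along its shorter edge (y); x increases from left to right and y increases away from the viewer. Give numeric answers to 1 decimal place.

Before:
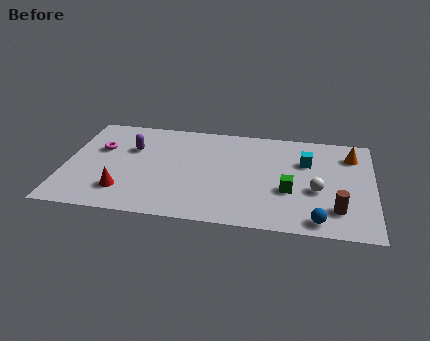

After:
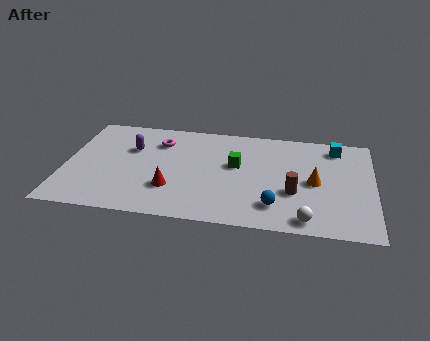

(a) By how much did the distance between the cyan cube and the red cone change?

-0.4

Before: roughly 8.7 units apart; after: 8.3. That's 0.4 units closer together.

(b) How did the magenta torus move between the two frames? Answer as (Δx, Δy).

(2.6, 0.9)

From the two frames, the magenta torus sits at roughly (1.5, 4.9) before and (4.1, 5.8) after.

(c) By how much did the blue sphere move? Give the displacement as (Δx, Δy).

(-1.9, 0.8)

The blue sphere was at about (11.3, 0.9) and moved to about (9.4, 1.7).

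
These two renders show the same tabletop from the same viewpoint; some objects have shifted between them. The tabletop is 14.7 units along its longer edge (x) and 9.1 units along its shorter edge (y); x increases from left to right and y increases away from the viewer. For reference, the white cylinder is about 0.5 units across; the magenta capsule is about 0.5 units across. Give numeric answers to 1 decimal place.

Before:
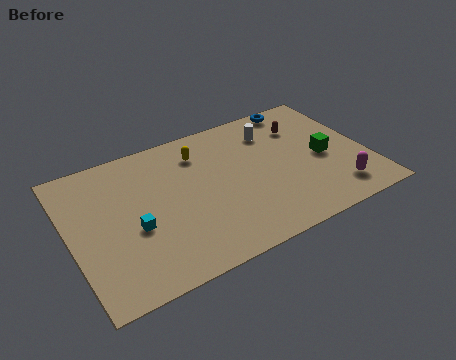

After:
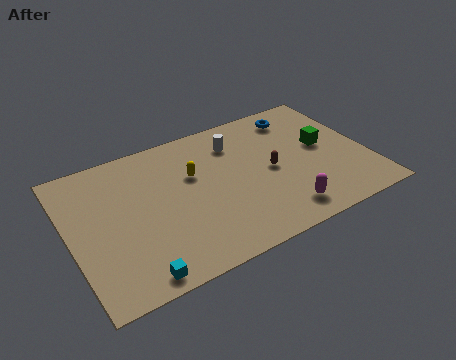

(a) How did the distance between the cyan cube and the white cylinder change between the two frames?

+0.3

The distance was about 8.1 in the first image and 8.4 in the second, so they moved 0.3 units further apart.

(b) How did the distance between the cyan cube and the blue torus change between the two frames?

+1.2

They were about 10.1 units apart before and 11.3 after — 1.2 units further apart.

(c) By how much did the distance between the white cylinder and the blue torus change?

+1.3

The distance was about 2.1 in the first image and 3.4 in the second, so they moved 1.3 units further apart.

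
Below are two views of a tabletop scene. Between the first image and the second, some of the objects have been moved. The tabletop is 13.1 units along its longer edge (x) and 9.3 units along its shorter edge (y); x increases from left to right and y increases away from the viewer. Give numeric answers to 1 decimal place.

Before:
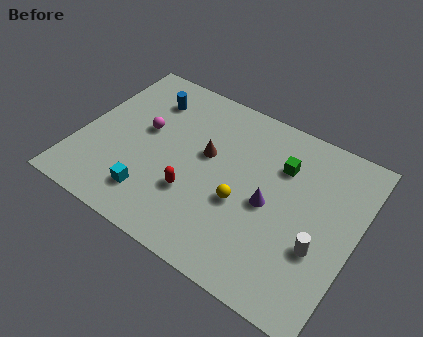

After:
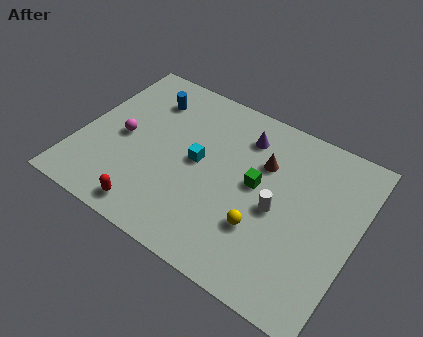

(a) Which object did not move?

the blue cylinder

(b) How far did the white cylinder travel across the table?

2.3

From (11.6, 3.3) to (9.5, 4.2), the white cylinder covered √(2.1² + 0.9²) ≈ 2.3 units.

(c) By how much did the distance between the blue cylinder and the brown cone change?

+2.2

Before: roughly 3.7 units apart; after: 5.9. That's 2.2 units further apart.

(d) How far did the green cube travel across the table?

1.8

The green cube moved from about (9.3, 6.6) to (8.4, 5.0), a distance of √(0.9² + 1.6²) ≈ 1.8.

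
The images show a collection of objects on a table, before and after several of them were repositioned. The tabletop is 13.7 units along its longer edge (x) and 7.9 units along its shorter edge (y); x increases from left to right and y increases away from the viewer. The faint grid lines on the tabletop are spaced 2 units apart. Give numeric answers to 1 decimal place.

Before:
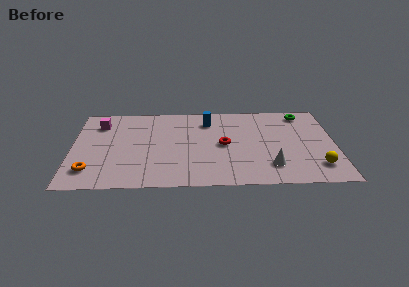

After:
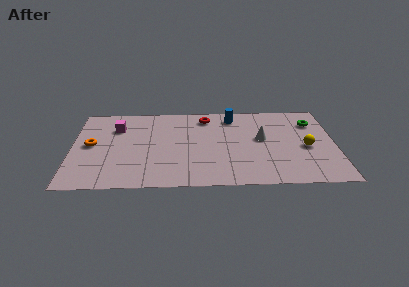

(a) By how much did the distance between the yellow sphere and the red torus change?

+0.8

The distance was about 5.3 in the first image and 6.1 in the second, so they moved 0.8 units further apart.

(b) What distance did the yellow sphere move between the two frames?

1.9

The yellow sphere moved from about (12.7, 1.7) to (12.2, 3.5), a distance of √(0.5² + 1.8²) ≈ 1.9.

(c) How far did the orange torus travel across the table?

2.4

From (1.0, 1.7) to (1.0, 4.1), the orange torus covered √(0.0² + 2.4²) ≈ 2.4 units.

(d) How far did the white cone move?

2.6

The white cone moved from about (10.3, 1.8) to (9.9, 4.4), a distance of √(0.4² + 2.6²) ≈ 2.6.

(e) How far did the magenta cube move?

1.0

From (1.4, 6.1) to (2.3, 5.7), the magenta cube covered √(0.9² + 0.4²) ≈ 1.0 units.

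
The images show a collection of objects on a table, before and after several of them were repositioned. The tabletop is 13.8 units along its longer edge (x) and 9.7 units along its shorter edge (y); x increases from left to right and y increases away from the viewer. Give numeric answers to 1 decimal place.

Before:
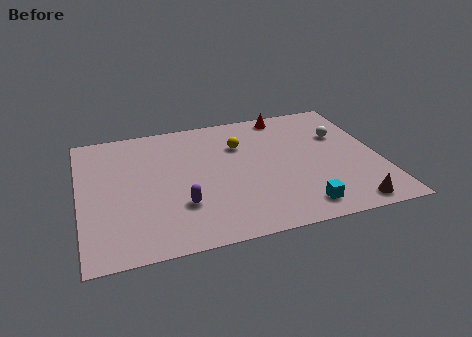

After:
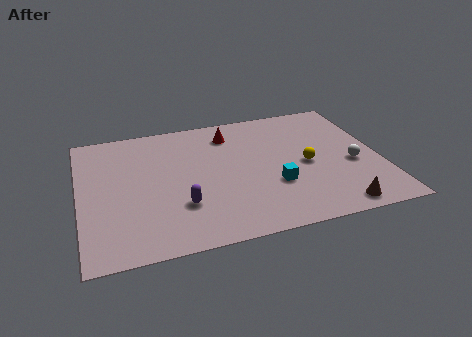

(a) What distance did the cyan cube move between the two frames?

2.1

The cyan cube moved from about (9.8, 1.4) to (8.8, 3.3), a distance of √(1.0² + 1.9²) ≈ 2.1.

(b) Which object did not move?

the purple capsule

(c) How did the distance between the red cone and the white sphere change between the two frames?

+3.3

The distance was about 3.3 in the first image and 6.6 in the second, so they moved 3.3 units further apart.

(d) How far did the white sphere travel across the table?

2.4

The white sphere moved from about (12.2, 6.4) to (12.5, 4.0), a distance of √(0.3² + 2.4²) ≈ 2.4.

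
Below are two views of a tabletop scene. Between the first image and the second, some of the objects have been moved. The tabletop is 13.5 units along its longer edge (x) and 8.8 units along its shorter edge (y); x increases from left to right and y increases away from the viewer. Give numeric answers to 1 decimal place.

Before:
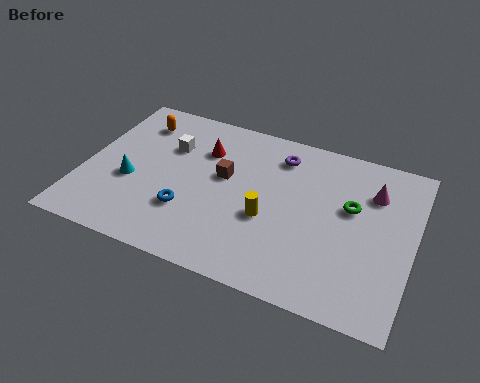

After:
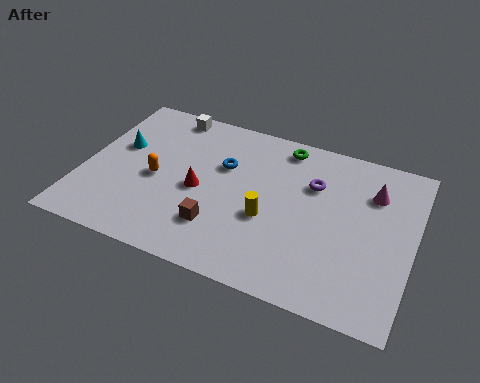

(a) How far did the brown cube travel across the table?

2.8

The brown cube moved from about (5.7, 5.1) to (5.8, 2.3), a distance of √(0.1² + 2.8²) ≈ 2.8.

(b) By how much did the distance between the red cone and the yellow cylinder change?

-1.2

They were about 4.1 units apart before and 2.9 after — 1.2 units closer together.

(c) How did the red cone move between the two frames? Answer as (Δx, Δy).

(0.1, -2.3)

The red cone started near (4.7, 6.3) and ended near (4.8, 4.0).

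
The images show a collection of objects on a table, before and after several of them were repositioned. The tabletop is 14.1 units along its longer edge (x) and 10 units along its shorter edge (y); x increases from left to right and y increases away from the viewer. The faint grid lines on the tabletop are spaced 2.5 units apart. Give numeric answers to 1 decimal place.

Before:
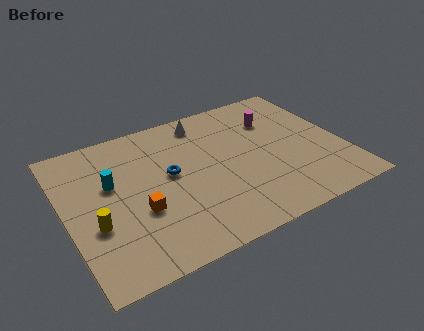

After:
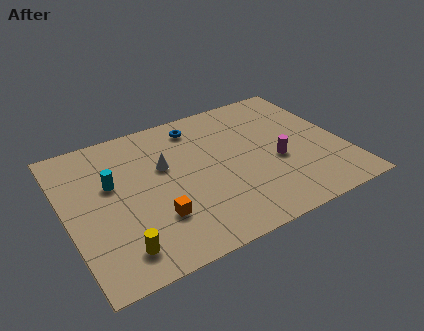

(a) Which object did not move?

the cyan cylinder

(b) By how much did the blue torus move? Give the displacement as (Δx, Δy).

(1.8, 2.9)

From the two frames, the blue torus sits at roughly (5.3, 5.5) before and (7.1, 8.4) after.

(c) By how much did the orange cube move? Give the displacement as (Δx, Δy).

(0.7, -0.8)

From the two frames, the orange cube sits at roughly (3.5, 3.7) before and (4.2, 2.9) after.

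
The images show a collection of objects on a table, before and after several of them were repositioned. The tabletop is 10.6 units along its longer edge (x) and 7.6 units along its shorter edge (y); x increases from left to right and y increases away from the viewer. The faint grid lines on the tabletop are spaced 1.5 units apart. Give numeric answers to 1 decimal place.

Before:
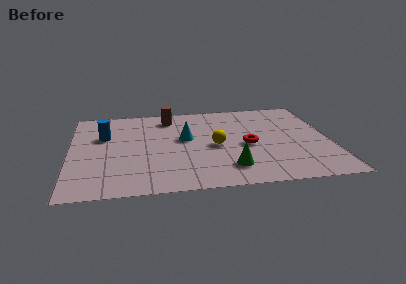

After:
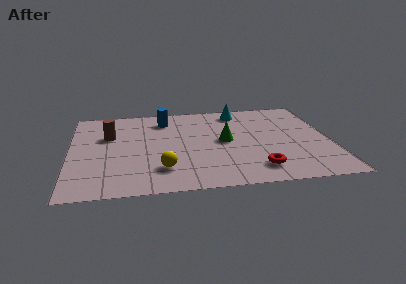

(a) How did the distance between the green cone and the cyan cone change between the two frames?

-0.5

The distance was about 3.2 in the first image and 2.7 in the second, so they moved 0.5 units closer together.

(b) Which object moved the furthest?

the cyan cone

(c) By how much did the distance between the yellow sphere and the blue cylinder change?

-0.4

They were about 4.7 units apart before and 4.3 after — 0.4 units closer together.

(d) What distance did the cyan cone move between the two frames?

3.2

From (4.7, 4.3) to (7.0, 6.5), the cyan cone covered √(2.3² + 2.2²) ≈ 3.2 units.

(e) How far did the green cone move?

2.3

The green cone moved from about (6.4, 1.6) to (6.3, 3.9), a distance of √(0.1² + 2.3²) ≈ 2.3.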